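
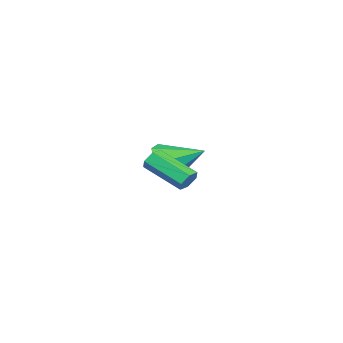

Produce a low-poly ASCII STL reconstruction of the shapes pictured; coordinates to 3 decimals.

solid 
facet normal 0.017 -0.900 -0.435
outer loop
vertex -0.912 -2.108 1.19
vertex -1.804 -2.386 1.731
vertex -1.724 -1.916 0.762
endloop
endfacet
facet normal 0.436 0.755 -0.489
outer loop
vertex -0.912 -2.108 1.19
vertex -1.724 -1.916 0.762
vertex -1.836 -0.694 2.549
endloop
endfacet
facet normal 0.016 -0.900 -0.435
outer loop
vertex -1.724 -1.916 0.762
vertex -1.804 -2.386 1.731
vertex -2.596 -2.078 1.064
endloop
endfacet
facet normal -0.332 0.769 -0.547
outer loop
vertex -1.724 -1.916 0.762
vertex -2.596 -2.078 1.064
vertex -1.836 -0.694 2.549
endloop
endfacet
facet normal 0.017 -0.900 -0.435
outer loop
vertex -2.596 -2.078 1.064
vertex -1.804 -2.386 1.731
vertex -2.872 -2.472 1.868
endloop
endfacet
facet normal -0.856 0.515 -0.042
outer loop
vertex -2.596 -2.078 1.064
vertex -2.872 -2.472 1.868
vertex -1.836 -0.694 2.549
endloop
endfacet
facet normal 0.017 -0.900 -0.435
outer loop
vertex -2.872 -2.472 1.868
vertex -1.804 -2.386 1.731
vertex -2.344 -2.801 2.569
endloop
endfacet
facet normal -0.741 0.185 0.645
outer loop
vertex -2.872 -2.472 1.868
vertex -2.344 -2.801 2.569
vertex -1.836 -0.694 2.549
endloop
endfacet
facet normal 0.016 -0.900 -0.435
outer loop
vertex -2.344 -2.801 2.569
vertex -1.804 -2.386 1.731
vertex -1.41 -2.818 2.639
endloop
endfacet
facet normal -0.074 0.027 0.997
outer loop
vertex -2.344 -2.801 2.569
vertex -1.41 -2.818 2.639
vertex -1.836 -0.694 2.549
endloop
endfacet
facet normal 0.017 -0.900 -0.436
outer loop
vertex -1.41 -2.818 2.639
vertex -1.804 -2.386 1.731
vertex -0.773 -2.509 2.025
endloop
endfacet
facet normal 0.643 0.161 0.748
outer loop
vertex -1.41 -2.818 2.639
vertex -0.773 -2.509 2.025
vertex -1.836 -0.694 2.549
endloop
endfacet
facet normal 0.017 -0.900 -0.435
outer loop
vertex -0.773 -2.509 2.025
vertex -1.804 -2.386 1.731
vertex -0.912 -2.108 1.19
endloop
endfacet
facet normal 0.870 0.484 0.088
outer loop
vertex -0.773 -2.509 2.025
vertex -0.912 -2.108 1.19
vertex -1.836 -0.694 2.549
endloop
endfacet
facet normal 0.277 0.847 -0.454
outer loop
vertex 3.541 0.076 3.136
vertex 3.231 -0.044 2.723
vertex 3.036 0.237 3.128
endloop
endfacet
facet normal 0.125 0.437 0.891
outer loop
vertex 3.541 0.076 3.136
vertex 3.036 0.237 3.128
vertex 3.018 -1.516 3.99
endloop
endfacet
facet normal 0.124 0.437 0.891
outer loop
vertex 3.018 -1.516 3.99
vertex 3.036 0.237 3.128
vertex 2.514 -1.355 3.981
endloop
endfacet
facet normal -0.278 -0.846 0.454
outer loop
vertex 3.018 -1.516 3.99
vertex 2.514 -1.355 3.981
vertex 2.709 -1.636 3.577
endloop
endfacet
facet normal 0.277 0.847 -0.454
outer loop
vertex 3.036 0.237 3.128
vertex 3.231 -0.044 2.723
vertex 2.726 0.117 2.715
endloop
endfacet
facet normal -0.762 0.482 0.432
outer loop
vertex 3.036 0.237 3.128
vertex 2.726 0.117 2.715
vertex 2.514 -1.355 3.981
endloop
endfacet
facet normal -0.762 0.482 0.432
outer loop
vertex 2.514 -1.355 3.981
vertex 2.726 0.117 2.715
vertex 2.204 -1.475 3.568
endloop
endfacet
facet normal -0.278 -0.846 0.454
outer loop
vertex 2.514 -1.355 3.981
vertex 2.204 -1.475 3.568
vertex 2.709 -1.636 3.577
endloop
endfacet
facet normal 0.277 0.847 -0.454
outer loop
vertex 2.726 0.117 2.715
vertex 3.231 -0.044 2.723
vertex 2.922 -0.164 2.31
endloop
endfacet
facet normal -0.887 0.044 -0.460
outer loop
vertex 2.726 0.117 2.715
vertex 2.922 -0.164 2.31
vertex 2.204 -1.475 3.568
endloop
endfacet
facet normal -0.887 0.045 -0.459
outer loop
vertex 2.204 -1.475 3.568
vertex 2.922 -0.164 2.31
vertex 2.399 -1.756 3.164
endloop
endfacet
facet normal -0.278 -0.846 0.454
outer loop
vertex 2.204 -1.475 3.568
vertex 2.399 -1.756 3.164
vertex 2.709 -1.636 3.577
endloop
endfacet
facet normal 0.278 0.846 -0.454
outer loop
vertex 2.922 -0.164 2.31
vertex 3.231 -0.044 2.723
vertex 3.426 -0.325 2.319
endloop
endfacet
facet normal -0.124 -0.437 -0.891
outer loop
vertex 2.922 -0.164 2.31
vertex 3.426 -0.325 2.319
vertex 2.399 -1.756 3.164
endloop
endfacet
facet normal -0.125 -0.436 -0.891
outer loop
vertex 2.399 -1.756 3.164
vertex 3.426 -0.325 2.319
vertex 2.904 -1.917 3.172
endloop
endfacet
facet normal -0.277 -0.847 0.454
outer loop
vertex 2.399 -1.756 3.164
vertex 2.904 -1.917 3.172
vertex 2.709 -1.636 3.577
endloop
endfacet
facet normal 0.278 0.846 -0.454
outer loop
vertex 3.426 -0.325 2.319
vertex 3.231 -0.044 2.723
vertex 3.736 -0.205 2.732
endloop
endfacet
facet normal 0.762 -0.482 -0.432
outer loop
vertex 3.426 -0.325 2.319
vertex 3.736 -0.205 2.732
vertex 2.904 -1.917 3.172
endloop
endfacet
facet normal 0.762 -0.482 -0.432
outer loop
vertex 2.904 -1.917 3.172
vertex 3.736 -0.205 2.732
vertex 3.214 -1.797 3.585
endloop
endfacet
facet normal -0.277 -0.847 0.454
outer loop
vertex 2.904 -1.917 3.172
vertex 3.214 -1.797 3.585
vertex 2.709 -1.636 3.577
endloop
endfacet
facet normal 0.278 0.846 -0.454
outer loop
vertex 3.736 -0.205 2.732
vertex 3.231 -0.044 2.723
vertex 3.541 0.076 3.136
endloop
endfacet
facet normal 0.887 -0.045 0.459
outer loop
vertex 3.736 -0.205 2.732
vertex 3.541 0.076 3.136
vertex 3.214 -1.797 3.585
endloop
endfacet
facet normal 0.887 -0.045 0.460
outer loop
vertex 3.214 -1.797 3.585
vertex 3.541 0.076 3.136
vertex 3.018 -1.516 3.99
endloop
endfacet
facet normal -0.277 -0.847 0.454
outer loop
vertex 3.214 -1.797 3.585
vertex 3.018 -1.516 3.99
vertex 2.709 -1.636 3.577
endloop
endfacet

endsolid


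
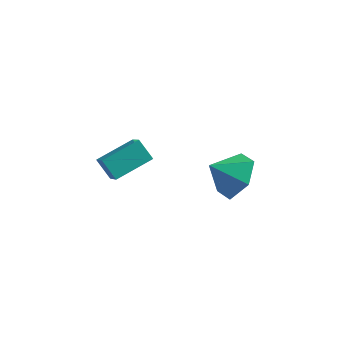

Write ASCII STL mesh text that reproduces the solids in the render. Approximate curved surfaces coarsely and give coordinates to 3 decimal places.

solid 
facet normal -0.661 0.358 0.659
outer loop
vertex -2.661 -3.083 4.1
vertex -1.716 -2.089 4.507
vertex -3.152 -2.222 3.14
endloop
endfacet
facet normal -0.661 -0.694 -0.284
outer loop
vertex -2.584 -2.531 2.573
vertex -2.661 -3.083 4.1
vertex -3.152 -2.222 3.14
endloop
endfacet
facet normal -0.661 0.358 0.659
outer loop
vertex -3.152 -2.222 3.14
vertex -1.716 -2.089 4.507
vertex -2.208 -1.229 3.547
endloop
endfacet
facet normal -0.356 0.624 -0.696
outer loop
vertex -2.208 -1.229 3.547
vertex -2.584 -2.531 2.573
vertex -3.152 -2.222 3.14
endloop
endfacet
facet normal 0.356 -0.623 0.696
outer loop
vertex -2.661 -3.083 4.1
vertex -1.148 -2.398 3.94
vertex -1.716 -2.089 4.507
endloop
endfacet
facet normal -0.660 -0.695 -0.285
outer loop
vertex -2.092 -3.391 3.533
vertex -2.661 -3.083 4.1
vertex -2.584 -2.531 2.573
endloop
endfacet
facet normal 0.356 -0.624 0.696
outer loop
vertex -2.092 -3.391 3.533
vertex -1.148 -2.398 3.94
vertex -2.661 -3.083 4.1
endloop
endfacet
facet normal 0.661 0.695 0.284
outer loop
vertex -1.716 -2.089 4.507
vertex -1.148 -2.398 3.94
vertex -2.208 -1.229 3.547
endloop
endfacet
facet normal -0.356 0.624 -0.696
outer loop
vertex -1.639 -1.537 2.98
vertex -2.584 -2.531 2.573
vertex -2.208 -1.229 3.547
endloop
endfacet
facet normal 0.660 0.695 0.285
outer loop
vertex -2.208 -1.229 3.547
vertex -1.148 -2.398 3.94
vertex -1.639 -1.537 2.98
endloop
endfacet
facet normal 0.661 -0.358 -0.660
outer loop
vertex -1.639 -1.537 2.98
vertex -2.092 -3.391 3.533
vertex -2.584 -2.531 2.573
endloop
endfacet
facet normal 0.661 -0.358 -0.659
outer loop
vertex -1.148 -2.398 3.94
vertex -2.092 -3.391 3.533
vertex -1.639 -1.537 2.98
endloop
endfacet
facet normal 0.719 0.301 -0.626
outer loop
vertex 1.305 1.565 0.547
vertex 0.715 1.322 -0.248
vertex 0.671 2.259 0.152
endloop
endfacet
facet normal -0.175 0.362 0.916
outer loop
vertex 1.305 1.565 0.547
vertex 0.671 2.259 0.152
vertex -0.155 0.958 0.508
endloop
endfacet
facet normal 0.720 0.301 -0.625
outer loop
vertex 0.671 2.259 0.152
vertex 0.715 1.322 -0.248
vertex 0.081 2.016 -0.644
endloop
endfacet
facet normal -0.735 0.568 0.371
outer loop
vertex 0.671 2.259 0.152
vertex 0.081 2.016 -0.644
vertex -0.155 0.958 0.508
endloop
endfacet
facet normal 0.720 0.301 -0.625
outer loop
vertex 0.081 2.016 -0.644
vertex 0.715 1.322 -0.248
vertex 0.126 1.079 -1.044
endloop
endfacet
facet normal -0.984 0.028 -0.176
outer loop
vertex 0.081 2.016 -0.644
vertex 0.126 1.079 -1.044
vertex -0.155 0.958 0.508
endloop
endfacet
facet normal 0.720 0.302 -0.625
outer loop
vertex 0.126 1.079 -1.044
vertex 0.715 1.322 -0.248
vertex 0.76 0.385 -0.649
endloop
endfacet
facet normal -0.674 -0.717 -0.178
outer loop
vertex 0.126 1.079 -1.044
vertex 0.76 0.385 -0.649
vertex -0.155 0.958 0.508
endloop
endfacet
facet normal 0.719 0.302 -0.625
outer loop
vertex 0.76 0.385 -0.649
vertex 0.715 1.322 -0.248
vertex 1.35 0.628 0.147
endloop
endfacet
facet normal -0.114 -0.923 0.367
outer loop
vertex 0.76 0.385 -0.649
vertex 1.35 0.628 0.147
vertex -0.155 0.958 0.508
endloop
endfacet
facet normal 0.719 0.302 -0.626
outer loop
vertex 1.35 0.628 0.147
vertex 0.715 1.322 -0.248
vertex 1.305 1.565 0.547
endloop
endfacet
facet normal 0.135 -0.384 0.914
outer loop
vertex 1.35 0.628 0.147
vertex 1.305 1.565 0.547
vertex -0.155 0.958 0.508
endloop
endfacet

endsolid


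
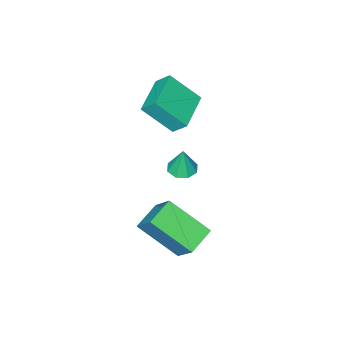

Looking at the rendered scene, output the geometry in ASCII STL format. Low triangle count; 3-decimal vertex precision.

solid 
facet normal -0.860 -0.484 0.163
outer loop
vertex 0.069 -3.149 1.062
vertex -0.149 -2.552 1.685
vertex -0.724 -2.154 -0.168
endloop
endfacet
facet normal 0.245 -0.670 -0.700
outer loop
vertex 0.849 -1.268 -0.465
vertex 0.069 -3.149 1.062
vertex -0.724 -2.154 -0.168
endloop
endfacet
facet normal -0.860 -0.484 0.163
outer loop
vertex -0.724 -2.154 -0.168
vertex -0.149 -2.552 1.685
vertex -0.942 -1.557 0.455
endloop
endfacet
facet normal -0.448 0.562 -0.695
outer loop
vertex -0.942 -1.557 0.455
vertex 0.849 -1.268 -0.465
vertex -0.724 -2.154 -0.168
endloop
endfacet
facet normal 0.448 -0.562 0.695
outer loop
vertex 0.069 -3.149 1.062
vertex 1.424 -1.666 1.388
vertex -0.149 -2.552 1.685
endloop
endfacet
facet normal 0.245 -0.670 -0.700
outer loop
vertex 1.642 -2.263 0.765
vertex 0.069 -3.149 1.062
vertex 0.849 -1.268 -0.465
endloop
endfacet
facet normal 0.448 -0.562 0.695
outer loop
vertex 1.642 -2.263 0.765
vertex 1.424 -1.666 1.388
vertex 0.069 -3.149 1.062
endloop
endfacet
facet normal -0.245 0.670 0.700
outer loop
vertex -0.149 -2.552 1.685
vertex 1.424 -1.666 1.388
vertex -0.942 -1.557 0.455
endloop
endfacet
facet normal -0.448 0.562 -0.695
outer loop
vertex 0.631 -0.671 0.158
vertex 0.849 -1.268 -0.465
vertex -0.942 -1.557 0.455
endloop
endfacet
facet normal -0.245 0.670 0.700
outer loop
vertex -0.942 -1.557 0.455
vertex 1.424 -1.666 1.388
vertex 0.631 -0.671 0.158
endloop
endfacet
facet normal 0.860 0.484 -0.163
outer loop
vertex 0.631 -0.671 0.158
vertex 1.642 -2.263 0.765
vertex 0.849 -1.268 -0.465
endloop
endfacet
facet normal 0.860 0.484 -0.163
outer loop
vertex 1.424 -1.666 1.388
vertex 1.642 -2.263 0.765
vertex 0.631 -0.671 0.158
endloop
endfacet
facet normal -0.928 -0.178 0.327
outer loop
vertex 3.611 1.612 -1.087
vertex 2.885 3.158 -2.308
vertex 3.394 0.58 -2.263
endloop
endfacet
facet normal 0.346 -0.736 0.582
outer loop
vertex 4.555 0.802 -2.672
vertex 3.611 1.612 -1.087
vertex 3.394 0.58 -2.263
endloop
endfacet
facet normal -0.928 -0.178 0.327
outer loop
vertex 3.394 0.58 -2.263
vertex 2.885 3.158 -2.308
vertex 2.668 2.126 -3.485
endloop
endfacet
facet normal -0.137 -0.653 -0.745
outer loop
vertex 2.668 2.126 -3.485
vertex 4.555 0.802 -2.672
vertex 3.394 0.58 -2.263
endloop
endfacet
facet normal 0.138 0.653 0.745
outer loop
vertex 3.611 1.612 -1.087
vertex 4.046 3.38 -2.717
vertex 2.885 3.158 -2.308
endloop
endfacet
facet normal 0.345 -0.736 0.582
outer loop
vertex 4.772 1.834 -1.495
vertex 3.611 1.612 -1.087
vertex 4.555 0.802 -2.672
endloop
endfacet
facet normal 0.137 0.653 0.745
outer loop
vertex 4.772 1.834 -1.495
vertex 4.046 3.38 -2.717
vertex 3.611 1.612 -1.087
endloop
endfacet
facet normal -0.346 0.736 -0.582
outer loop
vertex 2.885 3.158 -2.308
vertex 4.046 3.38 -2.717
vertex 2.668 2.126 -3.485
endloop
endfacet
facet normal -0.137 -0.653 -0.745
outer loop
vertex 3.829 2.348 -3.893
vertex 4.555 0.802 -2.672
vertex 2.668 2.126 -3.485
endloop
endfacet
facet normal -0.345 0.736 -0.582
outer loop
vertex 2.668 2.126 -3.485
vertex 4.046 3.38 -2.717
vertex 3.829 2.348 -3.893
endloop
endfacet
facet normal 0.928 0.178 -0.327
outer loop
vertex 3.829 2.348 -3.893
vertex 4.772 1.834 -1.495
vertex 4.555 0.802 -2.672
endloop
endfacet
facet normal 0.928 0.177 -0.327
outer loop
vertex 4.046 3.38 -2.717
vertex 4.772 1.834 -1.495
vertex 3.829 2.348 -3.893
endloop
endfacet
facet normal -0.075 -0.115 -0.991
outer loop
vertex 1.878 -0.437 -1.796
vertex 1.294 -0.201 -1.779
vertex 1.871 0.042 -1.851
endloop
endfacet
facet normal 0.933 0.054 0.355
outer loop
vertex 1.878 -0.437 -1.796
vertex 1.871 0.042 -1.851
vertex 1.386 -0.059 -0.561
endloop
endfacet
facet normal -0.075 -0.115 -0.991
outer loop
vertex 1.871 0.042 -1.851
vertex 1.294 -0.201 -1.779
vertex 1.526 0.379 -1.864
endloop
endfacet
facet normal 0.660 0.688 0.302
outer loop
vertex 1.871 0.042 -1.851
vertex 1.526 0.379 -1.864
vertex 1.386 -0.059 -0.561
endloop
endfacet
facet normal -0.073 -0.116 -0.991
outer loop
vertex 1.526 0.379 -1.864
vertex 1.294 -0.201 -1.779
vertex 1.045 0.376 -1.828
endloop
endfacet
facet normal 0.018 0.947 0.320
outer loop
vertex 1.526 0.379 -1.864
vertex 1.045 0.376 -1.828
vertex 1.386 -0.059 -0.561
endloop
endfacet
facet normal -0.074 -0.116 -0.990
outer loop
vertex 1.045 0.376 -1.828
vertex 1.294 -0.201 -1.779
vertex 0.71 0.035 -1.763
endloop
endfacet
facet normal -0.615 0.680 0.399
outer loop
vertex 1.045 0.376 -1.828
vertex 0.71 0.035 -1.763
vertex 1.386 -0.059 -0.561
endloop
endfacet
facet normal -0.074 -0.115 -0.991
outer loop
vertex 0.71 0.035 -1.763
vertex 1.294 -0.201 -1.779
vertex 0.717 -0.444 -1.708
endloop
endfacet
facet normal -0.869 0.044 0.492
outer loop
vertex 0.71 0.035 -1.763
vertex 0.717 -0.444 -1.708
vertex 1.386 -0.059 -0.561
endloop
endfacet
facet normal -0.073 -0.116 -0.991
outer loop
vertex 0.717 -0.444 -1.708
vertex 1.294 -0.201 -1.779
vertex 1.062 -0.78 -1.694
endloop
endfacet
facet normal -0.596 -0.589 0.545
outer loop
vertex 0.717 -0.444 -1.708
vertex 1.062 -0.78 -1.694
vertex 1.386 -0.059 -0.561
endloop
endfacet
facet normal -0.076 -0.115 -0.990
outer loop
vertex 1.062 -0.78 -1.694
vertex 1.294 -0.201 -1.779
vertex 1.543 -0.778 -1.731
endloop
endfacet
facet normal 0.044 -0.849 0.527
outer loop
vertex 1.062 -0.78 -1.694
vertex 1.543 -0.778 -1.731
vertex 1.386 -0.059 -0.561
endloop
endfacet
facet normal -0.075 -0.115 -0.991
outer loop
vertex 1.543 -0.778 -1.731
vertex 1.294 -0.201 -1.779
vertex 1.878 -0.437 -1.796
endloop
endfacet
facet normal 0.679 -0.581 0.448
outer loop
vertex 1.543 -0.778 -1.731
vertex 1.878 -0.437 -1.796
vertex 1.386 -0.059 -0.561
endloop
endfacet

endsolid


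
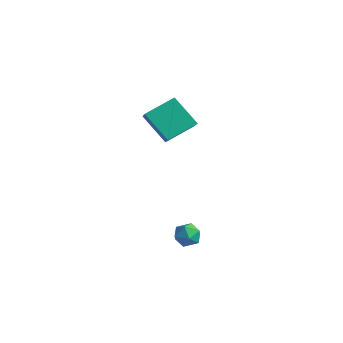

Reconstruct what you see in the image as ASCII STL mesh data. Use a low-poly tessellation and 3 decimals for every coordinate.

solid 
facet normal 0.185 0.344 0.921
outer loop
vertex 1.833 -3.161 -2.98
vertex 1.995 -3.752 -2.792
vertex 2.441 -3.357 -3.029
endloop
endfacet
facet normal 0.308 0.848 0.431
outer loop
vertex 1.833 -3.161 -2.98
vertex 2.441 -3.357 -3.029
vertex 2.175 -3.019 -3.504
endloop
endfacet
facet normal -0.294 0.953 0.066
outer loop
vertex 1.833 -3.161 -2.98
vertex 2.175 -3.019 -3.504
vertex 1.563 -3.204 -3.561
endloop
endfacet
facet normal -0.791 0.515 0.330
outer loop
vertex 1.833 -3.161 -2.98
vertex 1.563 -3.204 -3.561
vertex 1.452 -3.657 -3.12
endloop
endfacet
facet normal -0.494 0.138 0.858
outer loop
vertex 1.833 -3.161 -2.98
vertex 1.452 -3.657 -3.12
vertex 1.995 -3.752 -2.792
endloop
endfacet
facet normal 0.801 0.599 -0.022
outer loop
vertex 2.175 -3.019 -3.504
vertex 2.441 -3.357 -3.029
vertex 2.548 -3.523 -3.64
endloop
endfacet
facet normal 0.600 -0.215 0.770
outer loop
vertex 2.441 -3.357 -3.029
vertex 1.995 -3.752 -2.792
vertex 2.437 -3.976 -3.199
endloop
endfacet
facet normal -0.500 -0.550 0.668
outer loop
vertex 1.995 -3.752 -2.792
vertex 1.452 -3.657 -3.12
vertex 1.825 -4.161 -3.256
endloop
endfacet
facet normal -0.981 0.058 -0.187
outer loop
vertex 1.452 -3.657 -3.12
vertex 1.563 -3.204 -3.561
vertex 1.559 -3.823 -3.731
endloop
endfacet
facet normal -0.175 0.770 -0.614
outer loop
vertex 1.563 -3.204 -3.561
vertex 2.175 -3.019 -3.504
vertex 2.005 -3.428 -3.968
endloop
endfacet
facet normal 0.791 -0.515 -0.330
outer loop
vertex 2.167 -4.019 -3.78
vertex 2.548 -3.523 -3.64
vertex 2.437 -3.976 -3.199
endloop
endfacet
facet normal 0.294 -0.953 -0.066
outer loop
vertex 2.167 -4.019 -3.78
vertex 2.437 -3.976 -3.199
vertex 1.825 -4.161 -3.256
endloop
endfacet
facet normal -0.308 -0.848 -0.431
outer loop
vertex 2.167 -4.019 -3.78
vertex 1.825 -4.161 -3.256
vertex 1.559 -3.823 -3.731
endloop
endfacet
facet normal -0.185 -0.344 -0.921
outer loop
vertex 2.167 -4.019 -3.78
vertex 1.559 -3.823 -3.731
vertex 2.005 -3.428 -3.968
endloop
endfacet
facet normal 0.494 -0.138 -0.858
outer loop
vertex 2.167 -4.019 -3.78
vertex 2.005 -3.428 -3.968
vertex 2.548 -3.523 -3.64
endloop
endfacet
facet normal 0.981 -0.058 0.187
outer loop
vertex 2.437 -3.976 -3.199
vertex 2.548 -3.523 -3.64
vertex 2.441 -3.357 -3.029
endloop
endfacet
facet normal 0.175 -0.770 0.614
outer loop
vertex 1.825 -4.161 -3.256
vertex 2.437 -3.976 -3.199
vertex 1.995 -3.752 -2.792
endloop
endfacet
facet normal -0.801 -0.599 0.022
outer loop
vertex 1.559 -3.823 -3.731
vertex 1.825 -4.161 -3.256
vertex 1.452 -3.657 -3.12
endloop
endfacet
facet normal -0.600 0.215 -0.770
outer loop
vertex 2.005 -3.428 -3.968
vertex 1.559 -3.823 -3.731
vertex 1.563 -3.204 -3.561
endloop
endfacet
facet normal 0.500 0.550 -0.668
outer loop
vertex 2.548 -3.523 -3.64
vertex 2.005 -3.428 -3.968
vertex 2.175 -3.019 -3.504
endloop
endfacet
facet normal -0.734 -0.046 0.677
outer loop
vertex -3.476 1.717 0.201
vertex -4.018 2.15 -0.357
vertex -3.953 0.33 -0.411
endloop
endfacet
facet normal 0.609 -0.486 0.627
outer loop
vertex -2.682 0.41 -1.583
vertex -3.476 1.717 0.201
vertex -3.953 0.33 -0.411
endloop
endfacet
facet normal -0.734 -0.046 0.677
outer loop
vertex -3.953 0.33 -0.411
vertex -4.018 2.15 -0.357
vertex -4.495 0.762 -0.969
endloop
endfacet
facet normal -0.300 -0.873 -0.385
outer loop
vertex -4.495 0.762 -0.969
vertex -2.682 0.41 -1.583
vertex -3.953 0.33 -0.411
endloop
endfacet
facet normal 0.300 0.873 0.385
outer loop
vertex -3.476 1.717 0.201
vertex -2.747 2.23 -1.529
vertex -4.018 2.15 -0.357
endloop
endfacet
facet normal 0.609 -0.486 0.627
outer loop
vertex -2.205 1.798 -0.971
vertex -3.476 1.717 0.201
vertex -2.682 0.41 -1.583
endloop
endfacet
facet normal 0.299 0.873 0.385
outer loop
vertex -2.205 1.798 -0.971
vertex -2.747 2.23 -1.529
vertex -3.476 1.717 0.201
endloop
endfacet
facet normal -0.609 0.486 -0.627
outer loop
vertex -4.018 2.15 -0.357
vertex -2.747 2.23 -1.529
vertex -4.495 0.762 -0.969
endloop
endfacet
facet normal -0.300 -0.873 -0.386
outer loop
vertex -3.224 0.843 -2.141
vertex -2.682 0.41 -1.583
vertex -4.495 0.762 -0.969
endloop
endfacet
facet normal -0.609 0.486 -0.627
outer loop
vertex -4.495 0.762 -0.969
vertex -2.747 2.23 -1.529
vertex -3.224 0.843 -2.141
endloop
endfacet
facet normal 0.734 0.046 -0.677
outer loop
vertex -3.224 0.843 -2.141
vertex -2.205 1.798 -0.971
vertex -2.682 0.41 -1.583
endloop
endfacet
facet normal 0.734 0.046 -0.677
outer loop
vertex -2.747 2.23 -1.529
vertex -2.205 1.798 -0.971
vertex -3.224 0.843 -2.141
endloop
endfacet

endsolid


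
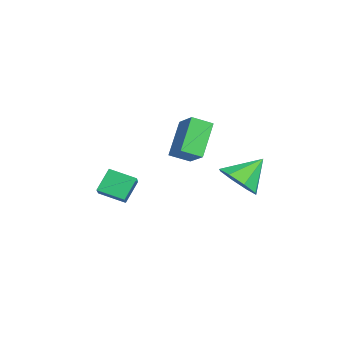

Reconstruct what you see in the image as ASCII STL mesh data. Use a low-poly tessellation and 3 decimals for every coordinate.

solid 
facet normal -0.604 0.291 0.742
outer loop
vertex -4.359 1.178 4.493
vertex -3.25 1.632 5.218
vertex -4.459 2.178 4.02
endloop
endfacet
facet normal -0.792 -0.324 -0.518
outer loop
vertex -3.19 1.568 2.462
vertex -4.359 1.178 4.493
vertex -4.459 2.178 4.02
endloop
endfacet
facet normal -0.604 0.291 0.742
outer loop
vertex -4.459 2.178 4.02
vertex -3.25 1.632 5.218
vertex -3.35 2.631 4.745
endloop
endfacet
facet normal -0.090 0.900 -0.426
outer loop
vertex -3.35 2.631 4.745
vertex -3.19 1.568 2.462
vertex -4.459 2.178 4.02
endloop
endfacet
facet normal 0.090 -0.900 0.426
outer loop
vertex -4.359 1.178 4.493
vertex -1.981 1.022 3.66
vertex -3.25 1.632 5.218
endloop
endfacet
facet normal -0.792 -0.324 -0.518
outer loop
vertex -3.09 0.569 2.935
vertex -4.359 1.178 4.493
vertex -3.19 1.568 2.462
endloop
endfacet
facet normal 0.090 -0.901 0.425
outer loop
vertex -3.09 0.569 2.935
vertex -1.981 1.022 3.66
vertex -4.359 1.178 4.493
endloop
endfacet
facet normal 0.792 0.324 0.518
outer loop
vertex -3.25 1.632 5.218
vertex -1.981 1.022 3.66
vertex -3.35 2.631 4.745
endloop
endfacet
facet normal -0.090 0.900 -0.426
outer loop
vertex -2.081 2.022 3.187
vertex -3.19 1.568 2.462
vertex -3.35 2.631 4.745
endloop
endfacet
facet normal 0.792 0.324 0.518
outer loop
vertex -3.35 2.631 4.745
vertex -1.981 1.022 3.66
vertex -2.081 2.022 3.187
endloop
endfacet
facet normal 0.604 -0.291 -0.742
outer loop
vertex -2.081 2.022 3.187
vertex -3.09 0.569 2.935
vertex -3.19 1.568 2.462
endloop
endfacet
facet normal 0.604 -0.291 -0.742
outer loop
vertex -1.981 1.022 3.66
vertex -3.09 0.569 2.935
vertex -2.081 2.022 3.187
endloop
endfacet
facet normal 0.288 -0.682 -0.672
outer loop
vertex 2.517 2.652 4.079
vertex 1.862 3.107 3.336
vertex 2.9 3.248 3.638
endloop
endfacet
facet normal 0.572 0.217 0.791
outer loop
vertex 2.517 2.652 4.079
vertex 2.9 3.248 3.638
vertex 1.378 4.253 4.464
endloop
endfacet
facet normal 0.288 -0.683 -0.672
outer loop
vertex 2.9 3.248 3.638
vertex 1.862 3.107 3.336
vertex 2.675 3.761 3.02
endloop
endfacet
facet normal 0.640 0.690 0.340
outer loop
vertex 2.9 3.248 3.638
vertex 2.675 3.761 3.02
vertex 1.378 4.253 4.464
endloop
endfacet
facet normal 0.288 -0.683 -0.671
outer loop
vertex 2.675 3.761 3.02
vertex 1.862 3.107 3.336
vertex 1.974 3.891 2.587
endloop
endfacet
facet normal 0.245 0.963 -0.108
outer loop
vertex 2.675 3.761 3.02
vertex 1.974 3.891 2.587
vertex 1.378 4.253 4.464
endloop
endfacet
facet normal 0.288 -0.683 -0.672
outer loop
vertex 1.974 3.891 2.587
vertex 1.862 3.107 3.336
vertex 1.207 3.562 2.593
endloop
endfacet
facet normal -0.379 0.879 -0.290
outer loop
vertex 1.974 3.891 2.587
vertex 1.207 3.562 2.593
vertex 1.378 4.253 4.464
endloop
endfacet
facet normal 0.289 -0.682 -0.672
outer loop
vertex 1.207 3.562 2.593
vertex 1.862 3.107 3.336
vertex 0.824 2.966 3.033
endloop
endfacet
facet normal -0.869 0.485 -0.100
outer loop
vertex 1.207 3.562 2.593
vertex 0.824 2.966 3.033
vertex 1.378 4.253 4.464
endloop
endfacet
facet normal 0.289 -0.682 -0.672
outer loop
vertex 0.824 2.966 3.033
vertex 1.862 3.107 3.336
vertex 1.05 2.453 3.651
endloop
endfacet
facet normal -0.936 0.012 0.352
outer loop
vertex 0.824 2.966 3.033
vertex 1.05 2.453 3.651
vertex 1.378 4.253 4.464
endloop
endfacet
facet normal 0.289 -0.682 -0.672
outer loop
vertex 1.05 2.453 3.651
vertex 1.862 3.107 3.336
vertex 1.751 2.323 4.084
endloop
endfacet
facet normal -0.542 -0.262 0.799
outer loop
vertex 1.05 2.453 3.651
vertex 1.751 2.323 4.084
vertex 1.378 4.253 4.464
endloop
endfacet
facet normal 0.289 -0.682 -0.672
outer loop
vertex 1.751 2.323 4.084
vertex 1.862 3.107 3.336
vertex 2.517 2.652 4.079
endloop
endfacet
facet normal 0.082 -0.177 0.981
outer loop
vertex 1.751 2.323 4.084
vertex 2.517 2.652 4.079
vertex 1.378 4.253 4.464
endloop
endfacet
facet normal -0.437 0.445 0.781
outer loop
vertex -1.548 -2.133 2.616
vertex -0.318 -2.255 3.374
vertex -1.151 -0.947 2.162
endloop
endfacet
facet normal -0.848 0.084 -0.523
outer loop
vertex -0.582 -1.525 1.146
vertex -1.548 -2.133 2.616
vertex -1.151 -0.947 2.162
endloop
endfacet
facet normal -0.437 0.445 0.781
outer loop
vertex -1.151 -0.947 2.162
vertex -0.318 -2.255 3.374
vertex 0.079 -1.069 2.92
endloop
endfacet
facet normal 0.298 0.892 -0.340
outer loop
vertex 0.079 -1.069 2.92
vertex -0.582 -1.525 1.146
vertex -1.151 -0.947 2.162
endloop
endfacet
facet normal -0.298 -0.892 0.340
outer loop
vertex -1.548 -2.133 2.616
vertex 0.251 -2.833 2.358
vertex -0.318 -2.255 3.374
endloop
endfacet
facet normal -0.848 0.084 -0.523
outer loop
vertex -0.979 -2.711 1.6
vertex -1.548 -2.133 2.616
vertex -0.582 -1.525 1.146
endloop
endfacet
facet normal -0.298 -0.892 0.340
outer loop
vertex -0.979 -2.711 1.6
vertex 0.251 -2.833 2.358
vertex -1.548 -2.133 2.616
endloop
endfacet
facet normal 0.848 -0.084 0.523
outer loop
vertex -0.318 -2.255 3.374
vertex 0.251 -2.833 2.358
vertex 0.079 -1.069 2.92
endloop
endfacet
facet normal 0.298 0.892 -0.340
outer loop
vertex 0.648 -1.647 1.904
vertex -0.582 -1.525 1.146
vertex 0.079 -1.069 2.92
endloop
endfacet
facet normal 0.848 -0.084 0.523
outer loop
vertex 0.079 -1.069 2.92
vertex 0.251 -2.833 2.358
vertex 0.648 -1.647 1.904
endloop
endfacet
facet normal 0.437 -0.445 -0.781
outer loop
vertex 0.648 -1.647 1.904
vertex -0.979 -2.711 1.6
vertex -0.582 -1.525 1.146
endloop
endfacet
facet normal 0.437 -0.445 -0.781
outer loop
vertex 0.251 -2.833 2.358
vertex -0.979 -2.711 1.6
vertex 0.648 -1.647 1.904
endloop
endfacet

endsolid


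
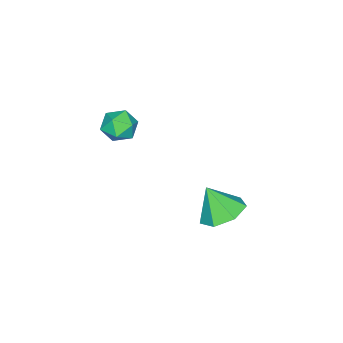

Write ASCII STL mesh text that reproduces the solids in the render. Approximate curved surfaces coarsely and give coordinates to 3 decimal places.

solid 
facet normal -0.079 0.470 -0.879
outer loop
vertex 2.067 -0.203 -3.504
vertex 1.259 0.395 -3.111
vertex 2.319 0.602 -3.096
endloop
endfacet
facet normal 0.855 -0.421 0.303
outer loop
vertex 2.067 -0.203 -3.504
vertex 2.319 0.602 -3.096
vertex 1.381 -0.335 -1.749
endloop
endfacet
facet normal -0.080 0.471 -0.878
outer loop
vertex 2.319 0.602 -3.096
vertex 1.259 0.395 -3.111
vertex 1.772 1.251 -2.698
endloop
endfacet
facet normal 0.727 0.212 0.653
outer loop
vertex 2.319 0.602 -3.096
vertex 1.772 1.251 -2.698
vertex 1.381 -0.335 -1.749
endloop
endfacet
facet normal -0.078 0.471 -0.879
outer loop
vertex 1.772 1.251 -2.698
vertex 1.259 0.395 -3.111
vertex 0.839 1.256 -2.612
endloop
endfacet
facet normal 0.082 0.497 0.864
outer loop
vertex 1.772 1.251 -2.698
vertex 0.839 1.256 -2.612
vertex 1.381 -0.335 -1.749
endloop
endfacet
facet normal -0.079 0.471 -0.879
outer loop
vertex 0.839 1.256 -2.612
vertex 1.259 0.395 -3.111
vertex 0.222 0.612 -2.901
endloop
endfacet
facet normal -0.592 0.219 0.776
outer loop
vertex 0.839 1.256 -2.612
vertex 0.222 0.612 -2.901
vertex 1.381 -0.335 -1.749
endloop
endfacet
facet normal -0.079 0.471 -0.879
outer loop
vertex 0.222 0.612 -2.901
vertex 1.259 0.395 -3.111
vertex 0.386 -0.195 -3.348
endloop
endfacet
facet normal -0.789 -0.412 0.455
outer loop
vertex 0.222 0.612 -2.901
vertex 0.386 -0.195 -3.348
vertex 1.381 -0.335 -1.749
endloop
endfacet
facet normal -0.080 0.471 -0.879
outer loop
vertex 0.386 -0.195 -3.348
vertex 1.259 0.395 -3.111
vertex 1.207 -0.558 -3.617
endloop
endfacet
facet normal -0.360 -0.922 0.144
outer loop
vertex 0.386 -0.195 -3.348
vertex 1.207 -0.558 -3.617
vertex 1.381 -0.335 -1.749
endloop
endfacet
facet normal -0.079 0.471 -0.879
outer loop
vertex 1.207 -0.558 -3.617
vertex 1.259 0.395 -3.111
vertex 2.067 -0.203 -3.504
endloop
endfacet
facet normal 0.372 -0.925 0.076
outer loop
vertex 1.207 -0.558 -3.617
vertex 2.067 -0.203 -3.504
vertex 1.381 -0.335 -1.749
endloop
endfacet
facet normal 0.050 0.369 0.928
outer loop
vertex 3.425 -2.486 2.794
vertex 2.947 -3.108 3.067
vertex 3.773 -3.193 3.056
endloop
endfacet
facet normal 0.642 0.524 0.560
outer loop
vertex 3.425 -2.486 2.794
vertex 3.773 -3.193 3.056
vertex 4.061 -2.816 2.374
endloop
endfacet
facet normal 0.450 0.893 -0.019
outer loop
vertex 3.425 -2.486 2.794
vertex 4.061 -2.816 2.374
vertex 3.413 -2.498 1.964
endloop
endfacet
facet normal -0.259 0.966 -0.010
outer loop
vertex 3.425 -2.486 2.794
vertex 3.413 -2.498 1.964
vertex 2.724 -2.678 2.392
endloop
endfacet
facet normal -0.506 0.642 0.576
outer loop
vertex 3.425 -2.486 2.794
vertex 2.724 -2.678 2.392
vertex 2.947 -3.108 3.067
endloop
endfacet
facet normal 0.934 -0.090 0.345
outer loop
vertex 4.061 -2.816 2.374
vertex 3.773 -3.193 3.056
vertex 3.976 -3.642 2.388
endloop
endfacet
facet normal -0.023 -0.341 0.940
outer loop
vertex 3.773 -3.193 3.056
vertex 2.947 -3.108 3.067
vertex 3.287 -3.822 2.816
endloop
endfacet
facet normal -0.924 0.101 0.370
outer loop
vertex 2.947 -3.108 3.067
vertex 2.724 -2.678 2.392
vertex 2.639 -3.504 2.406
endloop
endfacet
facet normal -0.523 0.625 -0.579
outer loop
vertex 2.724 -2.678 2.392
vertex 3.413 -2.498 1.964
vertex 2.927 -3.127 1.724
endloop
endfacet
facet normal 0.625 0.506 -0.594
outer loop
vertex 3.413 -2.498 1.964
vertex 4.061 -2.816 2.374
vertex 3.753 -3.212 1.713
endloop
endfacet
facet normal 0.259 -0.966 0.010
outer loop
vertex 3.275 -3.834 1.986
vertex 3.976 -3.642 2.388
vertex 3.287 -3.822 2.816
endloop
endfacet
facet normal -0.450 -0.893 0.019
outer loop
vertex 3.275 -3.834 1.986
vertex 3.287 -3.822 2.816
vertex 2.639 -3.504 2.406
endloop
endfacet
facet normal -0.642 -0.524 -0.560
outer loop
vertex 3.275 -3.834 1.986
vertex 2.639 -3.504 2.406
vertex 2.927 -3.127 1.724
endloop
endfacet
facet normal -0.050 -0.369 -0.928
outer loop
vertex 3.275 -3.834 1.986
vertex 2.927 -3.127 1.724
vertex 3.753 -3.212 1.713
endloop
endfacet
facet normal 0.506 -0.642 -0.576
outer loop
vertex 3.275 -3.834 1.986
vertex 3.753 -3.212 1.713
vertex 3.976 -3.642 2.388
endloop
endfacet
facet normal 0.523 -0.625 0.579
outer loop
vertex 3.287 -3.822 2.816
vertex 3.976 -3.642 2.388
vertex 3.773 -3.193 3.056
endloop
endfacet
facet normal -0.625 -0.506 0.594
outer loop
vertex 2.639 -3.504 2.406
vertex 3.287 -3.822 2.816
vertex 2.947 -3.108 3.067
endloop
endfacet
facet normal -0.934 0.090 -0.345
outer loop
vertex 2.927 -3.127 1.724
vertex 2.639 -3.504 2.406
vertex 2.724 -2.678 2.392
endloop
endfacet
facet normal 0.023 0.341 -0.940
outer loop
vertex 3.753 -3.212 1.713
vertex 2.927 -3.127 1.724
vertex 3.413 -2.498 1.964
endloop
endfacet
facet normal 0.924 -0.101 -0.370
outer loop
vertex 3.976 -3.642 2.388
vertex 3.753 -3.212 1.713
vertex 4.061 -2.816 2.374
endloop
endfacet

endsolid


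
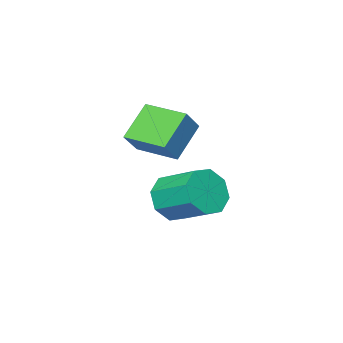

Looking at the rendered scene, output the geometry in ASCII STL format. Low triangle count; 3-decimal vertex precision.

solid 
facet normal -0.671 -0.192 -0.716
outer loop
vertex -0.432 -3.826 -0.358
vertex -0.785 -2.268 -0.445
vertex 0.7 -3.631 -1.471
endloop
endfacet
facet normal 0.221 -0.974 0.054
outer loop
vertex 1.465 -3.412 -0.655
vertex -0.432 -3.826 -0.358
vertex 0.7 -3.631 -1.471
endloop
endfacet
facet normal -0.671 -0.192 -0.716
outer loop
vertex 0.7 -3.631 -1.471
vertex -0.785 -2.268 -0.445
vertex 0.347 -2.073 -1.558
endloop
endfacet
facet normal 0.708 0.121 -0.696
outer loop
vertex 0.347 -2.073 -1.558
vertex 1.465 -3.412 -0.655
vertex 0.7 -3.631 -1.471
endloop
endfacet
facet normal -0.708 -0.121 0.696
outer loop
vertex -0.432 -3.826 -0.358
vertex -0.02 -2.049 0.371
vertex -0.785 -2.268 -0.445
endloop
endfacet
facet normal 0.221 -0.974 0.054
outer loop
vertex 0.333 -3.607 0.458
vertex -0.432 -3.826 -0.358
vertex 1.465 -3.412 -0.655
endloop
endfacet
facet normal -0.708 -0.121 0.696
outer loop
vertex 0.333 -3.607 0.458
vertex -0.02 -2.049 0.371
vertex -0.432 -3.826 -0.358
endloop
endfacet
facet normal -0.221 0.974 -0.054
outer loop
vertex -0.785 -2.268 -0.445
vertex -0.02 -2.049 0.371
vertex 0.347 -2.073 -1.558
endloop
endfacet
facet normal 0.708 0.121 -0.696
outer loop
vertex 1.112 -1.854 -0.742
vertex 1.465 -3.412 -0.655
vertex 0.347 -2.073 -1.558
endloop
endfacet
facet normal -0.221 0.974 -0.054
outer loop
vertex 0.347 -2.073 -1.558
vertex -0.02 -2.049 0.371
vertex 1.112 -1.854 -0.742
endloop
endfacet
facet normal 0.671 0.192 0.716
outer loop
vertex 1.112 -1.854 -0.742
vertex 0.333 -3.607 0.458
vertex 1.465 -3.412 -0.655
endloop
endfacet
facet normal 0.671 0.192 0.716
outer loop
vertex -0.02 -2.049 0.371
vertex 0.333 -3.607 0.458
vertex 1.112 -1.854 -0.742
endloop
endfacet
facet normal 0.105 -0.887 -0.450
outer loop
vertex 0.098 -3.654 -3.622
vertex -0.74 -3.498 -4.125
vertex 0.218 -3.304 -4.283
endloop
endfacet
facet normal 0.982 0.021 0.189
outer loop
vertex 0.098 -3.654 -3.622
vertex 0.218 -3.304 -4.283
vertex -0.082 -2.138 -2.852
endloop
endfacet
facet normal 0.982 0.021 0.189
outer loop
vertex -0.082 -2.138 -2.852
vertex 0.218 -3.304 -4.283
vertex 0.038 -1.788 -3.514
endloop
endfacet
facet normal -0.105 0.887 0.450
outer loop
vertex -0.082 -2.138 -2.852
vertex 0.038 -1.788 -3.514
vertex -0.92 -1.982 -3.355
endloop
endfacet
facet normal 0.105 -0.887 -0.450
outer loop
vertex 0.218 -3.304 -4.283
vertex -0.74 -3.498 -4.125
vertex -0.224 -3.068 -4.852
endloop
endfacet
facet normal 0.806 0.341 -0.484
outer loop
vertex 0.218 -3.304 -4.283
vertex -0.224 -3.068 -4.852
vertex 0.038 -1.788 -3.514
endloop
endfacet
facet normal 0.806 0.341 -0.484
outer loop
vertex 0.038 -1.788 -3.514
vertex -0.224 -3.068 -4.852
vertex -0.403 -1.552 -4.082
endloop
endfacet
facet normal -0.105 0.887 0.450
outer loop
vertex 0.038 -1.788 -3.514
vertex -0.403 -1.552 -4.082
vertex -0.92 -1.982 -3.355
endloop
endfacet
facet normal 0.106 -0.887 -0.450
outer loop
vertex -0.224 -3.068 -4.852
vertex -0.74 -3.498 -4.125
vertex -0.968 -3.084 -4.995
endloop
endfacet
facet normal 0.158 0.462 -0.873
outer loop
vertex -0.224 -3.068 -4.852
vertex -0.968 -3.084 -4.995
vertex -0.403 -1.552 -4.082
endloop
endfacet
facet normal 0.158 0.462 -0.873
outer loop
vertex -0.403 -1.552 -4.082
vertex -0.968 -3.084 -4.995
vertex -1.147 -1.567 -4.225
endloop
endfacet
facet normal -0.104 0.887 0.450
outer loop
vertex -0.403 -1.552 -4.082
vertex -1.147 -1.567 -4.225
vertex -0.92 -1.982 -3.355
endloop
endfacet
facet normal 0.105 -0.887 -0.450
outer loop
vertex -0.968 -3.084 -4.995
vertex -0.74 -3.498 -4.125
vertex -1.578 -3.342 -4.628
endloop
endfacet
facet normal -0.583 0.312 -0.750
outer loop
vertex -0.968 -3.084 -4.995
vertex -1.578 -3.342 -4.628
vertex -1.147 -1.567 -4.225
endloop
endfacet
facet normal -0.583 0.312 -0.750
outer loop
vertex -1.147 -1.567 -4.225
vertex -1.578 -3.342 -4.628
vertex -1.758 -1.826 -3.858
endloop
endfacet
facet normal -0.105 0.887 0.450
outer loop
vertex -1.147 -1.567 -4.225
vertex -1.758 -1.826 -3.858
vertex -0.92 -1.982 -3.355
endloop
endfacet
facet normal 0.105 -0.887 -0.450
outer loop
vertex -1.578 -3.342 -4.628
vertex -0.74 -3.498 -4.125
vertex -1.698 -3.692 -3.966
endloop
endfacet
facet normal -0.982 -0.021 -0.189
outer loop
vertex -1.578 -3.342 -4.628
vertex -1.698 -3.692 -3.966
vertex -1.758 -1.826 -3.858
endloop
endfacet
facet normal -0.982 -0.021 -0.189
outer loop
vertex -1.758 -1.826 -3.858
vertex -1.698 -3.692 -3.966
vertex -1.878 -2.176 -3.197
endloop
endfacet
facet normal -0.105 0.887 0.450
outer loop
vertex -1.758 -1.826 -3.858
vertex -1.878 -2.176 -3.197
vertex -0.92 -1.982 -3.355
endloop
endfacet
facet normal 0.105 -0.887 -0.450
outer loop
vertex -1.698 -3.692 -3.966
vertex -0.74 -3.498 -4.125
vertex -1.257 -3.928 -3.398
endloop
endfacet
facet normal -0.806 -0.341 0.484
outer loop
vertex -1.698 -3.692 -3.966
vertex -1.257 -3.928 -3.398
vertex -1.878 -2.176 -3.197
endloop
endfacet
facet normal -0.806 -0.341 0.484
outer loop
vertex -1.878 -2.176 -3.197
vertex -1.257 -3.928 -3.398
vertex -1.436 -2.412 -2.628
endloop
endfacet
facet normal -0.105 0.887 0.450
outer loop
vertex -1.878 -2.176 -3.197
vertex -1.436 -2.412 -2.628
vertex -0.92 -1.982 -3.355
endloop
endfacet
facet normal 0.104 -0.887 -0.450
outer loop
vertex -1.257 -3.928 -3.398
vertex -0.74 -3.498 -4.125
vertex -0.513 -3.913 -3.255
endloop
endfacet
facet normal -0.158 -0.462 0.873
outer loop
vertex -1.257 -3.928 -3.398
vertex -0.513 -3.913 -3.255
vertex -1.436 -2.412 -2.628
endloop
endfacet
facet normal -0.158 -0.462 0.873
outer loop
vertex -1.436 -2.412 -2.628
vertex -0.513 -3.913 -3.255
vertex -0.692 -2.396 -2.485
endloop
endfacet
facet normal -0.106 0.887 0.450
outer loop
vertex -1.436 -2.412 -2.628
vertex -0.692 -2.396 -2.485
vertex -0.92 -1.982 -3.355
endloop
endfacet
facet normal 0.105 -0.887 -0.450
outer loop
vertex -0.513 -3.913 -3.255
vertex -0.74 -3.498 -4.125
vertex 0.098 -3.654 -3.622
endloop
endfacet
facet normal 0.583 -0.312 0.750
outer loop
vertex -0.513 -3.913 -3.255
vertex 0.098 -3.654 -3.622
vertex -0.692 -2.396 -2.485
endloop
endfacet
facet normal 0.583 -0.312 0.750
outer loop
vertex -0.692 -2.396 -2.485
vertex 0.098 -3.654 -3.622
vertex -0.082 -2.138 -2.852
endloop
endfacet
facet normal -0.105 0.887 0.450
outer loop
vertex -0.692 -2.396 -2.485
vertex -0.082 -2.138 -2.852
vertex -0.92 -1.982 -3.355
endloop
endfacet

endsolid


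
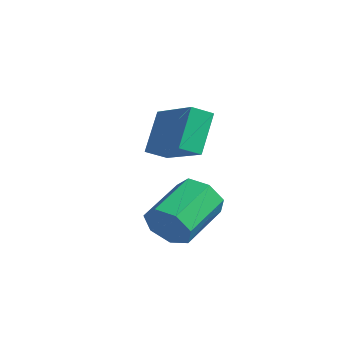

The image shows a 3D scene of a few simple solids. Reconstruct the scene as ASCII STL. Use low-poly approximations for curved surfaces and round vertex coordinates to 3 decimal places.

solid 
facet normal -0.878 0.175 -0.445
outer loop
vertex -3.211 0.685 2.113
vertex -3.667 1.666 3.399
vertex -2.888 1.335 1.732
endloop
endfacet
facet normal 0.271 -0.583 -0.765
outer loop
vertex -0.973 0.954 2.701
vertex -3.211 0.685 2.113
vertex -2.888 1.335 1.732
endloop
endfacet
facet normal -0.878 0.175 -0.445
outer loop
vertex -2.888 1.335 1.732
vertex -3.667 1.666 3.399
vertex -3.344 2.316 3.017
endloop
endfacet
facet normal 0.393 0.793 -0.466
outer loop
vertex -3.344 2.316 3.017
vertex -0.973 0.954 2.701
vertex -2.888 1.335 1.732
endloop
endfacet
facet normal -0.393 -0.793 0.465
outer loop
vertex -3.211 0.685 2.113
vertex -1.752 1.285 4.368
vertex -3.667 1.666 3.399
endloop
endfacet
facet normal 0.271 -0.584 -0.765
outer loop
vertex -1.296 0.304 3.083
vertex -3.211 0.685 2.113
vertex -0.973 0.954 2.701
endloop
endfacet
facet normal -0.394 -0.793 0.466
outer loop
vertex -1.296 0.304 3.083
vertex -1.752 1.285 4.368
vertex -3.211 0.685 2.113
endloop
endfacet
facet normal -0.271 0.584 0.765
outer loop
vertex -3.667 1.666 3.399
vertex -1.752 1.285 4.368
vertex -3.344 2.316 3.017
endloop
endfacet
facet normal 0.393 0.793 -0.465
outer loop
vertex -1.429 1.935 3.987
vertex -0.973 0.954 2.701
vertex -3.344 2.316 3.017
endloop
endfacet
facet normal -0.272 0.584 0.765
outer loop
vertex -3.344 2.316 3.017
vertex -1.752 1.285 4.368
vertex -1.429 1.935 3.987
endloop
endfacet
facet normal 0.878 -0.175 0.445
outer loop
vertex -1.429 1.935 3.987
vertex -1.296 0.304 3.083
vertex -0.973 0.954 2.701
endloop
endfacet
facet normal 0.878 -0.175 0.445
outer loop
vertex -1.752 1.285 4.368
vertex -1.296 0.304 3.083
vertex -1.429 1.935 3.987
endloop
endfacet
facet normal 0.185 -0.936 -0.300
outer loop
vertex 1.03 -2.062 1.963
vertex 0.556 -1.937 1.281
vertex 1.38 -1.805 1.377
endloop
endfacet
facet normal 0.858 0.004 0.514
outer loop
vertex 1.03 -2.062 1.963
vertex 1.38 -1.805 1.377
vertex 0.699 -0.388 2.501
endloop
endfacet
facet normal 0.858 0.005 0.513
outer loop
vertex 0.699 -0.388 2.501
vertex 1.38 -1.805 1.377
vertex 1.048 -0.13 1.915
endloop
endfacet
facet normal -0.186 0.935 0.301
outer loop
vertex 0.699 -0.388 2.501
vertex 1.048 -0.13 1.915
vertex 0.224 -0.263 1.819
endloop
endfacet
facet normal 0.185 -0.936 -0.301
outer loop
vertex 1.38 -1.805 1.377
vertex 0.556 -1.937 1.281
vertex 1.109 -1.647 0.719
endloop
endfacet
facet normal 0.910 0.279 -0.308
outer loop
vertex 1.38 -1.805 1.377
vertex 1.109 -1.647 0.719
vertex 1.048 -0.13 1.915
endloop
endfacet
facet normal 0.909 0.279 -0.308
outer loop
vertex 1.048 -0.13 1.915
vertex 1.109 -1.647 0.719
vertex 0.777 0.027 1.257
endloop
endfacet
facet normal -0.186 0.936 0.300
outer loop
vertex 1.048 -0.13 1.915
vertex 0.777 0.027 1.257
vertex 0.224 -0.263 1.819
endloop
endfacet
facet normal 0.186 -0.936 -0.300
outer loop
vertex 1.109 -1.647 0.719
vertex 0.556 -1.937 1.281
vertex 0.421 -1.708 0.484
endloop
endfacet
facet normal 0.276 0.343 -0.898
outer loop
vertex 1.109 -1.647 0.719
vertex 0.421 -1.708 0.484
vertex 0.777 0.027 1.257
endloop
endfacet
facet normal 0.277 0.343 -0.898
outer loop
vertex 0.777 0.027 1.257
vertex 0.421 -1.708 0.484
vertex 0.09 -0.033 1.022
endloop
endfacet
facet normal -0.185 0.936 0.301
outer loop
vertex 0.777 0.027 1.257
vertex 0.09 -0.033 1.022
vertex 0.224 -0.263 1.819
endloop
endfacet
facet normal 0.185 -0.936 -0.300
outer loop
vertex 0.421 -1.708 0.484
vertex 0.556 -1.937 1.281
vertex -0.165 -1.941 0.849
endloop
endfacet
facet normal -0.565 0.149 -0.812
outer loop
vertex 0.421 -1.708 0.484
vertex -0.165 -1.941 0.849
vertex 0.09 -0.033 1.022
endloop
endfacet
facet normal -0.565 0.149 -0.812
outer loop
vertex 0.09 -0.033 1.022
vertex -0.165 -1.941 0.849
vertex -0.496 -0.267 1.387
endloop
endfacet
facet normal -0.186 0.935 0.301
outer loop
vertex 0.09 -0.033 1.022
vertex -0.496 -0.267 1.387
vertex 0.224 -0.263 1.819
endloop
endfacet
facet normal 0.186 -0.935 -0.302
outer loop
vertex -0.165 -1.941 0.849
vertex 0.556 -1.937 1.281
vertex -0.208 -2.172 1.539
endloop
endfacet
facet normal -0.981 -0.157 -0.114
outer loop
vertex -0.165 -1.941 0.849
vertex -0.208 -2.172 1.539
vertex -0.496 -0.267 1.387
endloop
endfacet
facet normal -0.981 -0.157 -0.115
outer loop
vertex -0.496 -0.267 1.387
vertex -0.208 -2.172 1.539
vertex -0.54 -0.497 2.078
endloop
endfacet
facet normal -0.185 0.936 0.300
outer loop
vertex -0.496 -0.267 1.387
vertex -0.54 -0.497 2.078
vertex 0.224 -0.263 1.819
endloop
endfacet
facet normal 0.186 -0.935 -0.301
outer loop
vertex -0.208 -2.172 1.539
vertex 0.556 -1.937 1.281
vertex 0.324 -2.226 2.035
endloop
endfacet
facet normal -0.658 -0.346 0.669
outer loop
vertex -0.208 -2.172 1.539
vertex 0.324 -2.226 2.035
vertex -0.54 -0.497 2.078
endloop
endfacet
facet normal -0.658 -0.345 0.669
outer loop
vertex -0.54 -0.497 2.078
vertex 0.324 -2.226 2.035
vertex -0.008 -0.551 2.573
endloop
endfacet
facet normal -0.185 0.936 0.301
outer loop
vertex -0.54 -0.497 2.078
vertex -0.008 -0.551 2.573
vertex 0.224 -0.263 1.819
endloop
endfacet
facet normal 0.187 -0.935 -0.301
outer loop
vertex 0.324 -2.226 2.035
vertex 0.556 -1.937 1.281
vertex 1.03 -2.062 1.963
endloop
endfacet
facet normal 0.160 -0.273 0.949
outer loop
vertex 0.324 -2.226 2.035
vertex 1.03 -2.062 1.963
vertex -0.008 -0.551 2.573
endloop
endfacet
facet normal 0.160 -0.273 0.949
outer loop
vertex -0.008 -0.551 2.573
vertex 1.03 -2.062 1.963
vertex 0.699 -0.388 2.501
endloop
endfacet
facet normal -0.185 0.936 0.300
outer loop
vertex -0.008 -0.551 2.573
vertex 0.699 -0.388 2.501
vertex 0.224 -0.263 1.819
endloop
endfacet

endsolid


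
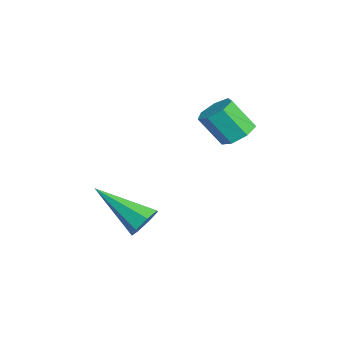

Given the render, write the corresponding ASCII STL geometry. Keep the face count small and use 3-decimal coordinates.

solid 
facet normal 0.488 0.711 -0.506
outer loop
vertex 2.011 0.042 -1.398
vertex 1.606 0.025 -1.813
vertex 1.621 0.354 -1.336
endloop
endfacet
facet normal 0.255 0.128 0.958
outer loop
vertex 2.011 0.042 -1.398
vertex 1.621 0.354 -1.336
vertex 0.694 -1.305 -0.867
endloop
endfacet
facet normal 0.488 0.711 -0.506
outer loop
vertex 1.621 0.354 -1.336
vertex 1.606 0.025 -1.813
vertex 1.22 0.418 -1.633
endloop
endfacet
facet normal -0.474 0.474 0.742
outer loop
vertex 1.621 0.354 -1.336
vertex 1.22 0.418 -1.633
vertex 0.694 -1.305 -0.867
endloop
endfacet
facet normal 0.488 0.711 -0.506
outer loop
vertex 1.22 0.418 -1.633
vertex 1.606 0.025 -1.813
vertex 1.109 0.186 -2.066
endloop
endfacet
facet normal -0.945 0.320 0.071
outer loop
vertex 1.22 0.418 -1.633
vertex 1.109 0.186 -2.066
vertex 0.694 -1.305 -0.867
endloop
endfacet
facet normal 0.488 0.712 -0.506
outer loop
vertex 1.109 0.186 -2.066
vertex 1.606 0.025 -1.813
vertex 1.373 -0.167 -2.308
endloop
endfacet
facet normal -0.803 -0.221 -0.553
outer loop
vertex 1.109 0.186 -2.066
vertex 1.373 -0.167 -2.308
vertex 0.694 -1.305 -0.867
endloop
endfacet
facet normal 0.488 0.711 -0.506
outer loop
vertex 1.373 -0.167 -2.308
vertex 1.606 0.025 -1.813
vertex 1.812 -0.376 -2.178
endloop
endfacet
facet normal -0.157 -0.738 -0.657
outer loop
vertex 1.373 -0.167 -2.308
vertex 1.812 -0.376 -2.178
vertex 0.694 -1.305 -0.867
endloop
endfacet
facet normal 0.488 0.711 -0.506
outer loop
vertex 1.812 -0.376 -2.178
vertex 1.606 0.025 -1.813
vertex 2.096 -0.283 -1.773
endloop
endfacet
facet normal 0.510 -0.845 -0.164
outer loop
vertex 1.812 -0.376 -2.178
vertex 2.096 -0.283 -1.773
vertex 0.694 -1.305 -0.867
endloop
endfacet
facet normal 0.488 0.711 -0.506
outer loop
vertex 2.096 -0.283 -1.773
vertex 1.606 0.025 -1.813
vertex 2.011 0.042 -1.398
endloop
endfacet
facet normal 0.693 -0.459 0.555
outer loop
vertex 2.096 -0.283 -1.773
vertex 2.011 0.042 -1.398
vertex 0.694 -1.305 -0.867
endloop
endfacet
facet normal 0.201 0.561 -0.803
outer loop
vertex 1.278 2.913 1.33
vertex 0.747 2.765 1.094
vertex 0.881 3.228 1.451
endloop
endfacet
facet normal 0.616 0.565 0.549
outer loop
vertex 1.278 2.913 1.33
vertex 0.881 3.228 1.451
vertex 1.044 2.263 2.262
endloop
endfacet
facet normal 0.617 0.565 0.548
outer loop
vertex 1.044 2.263 2.262
vertex 0.881 3.228 1.451
vertex 0.648 2.578 2.383
endloop
endfacet
facet normal -0.201 -0.561 0.803
outer loop
vertex 1.044 2.263 2.262
vertex 0.648 2.578 2.383
vertex 0.513 2.115 2.026
endloop
endfacet
facet normal 0.202 0.561 -0.803
outer loop
vertex 0.881 3.228 1.451
vertex 0.747 2.765 1.094
vertex 0.383 3.194 1.302
endloop
endfacet
facet normal -0.213 0.826 0.523
outer loop
vertex 0.881 3.228 1.451
vertex 0.383 3.194 1.302
vertex 0.648 2.578 2.383
endloop
endfacet
facet normal -0.211 0.826 0.522
outer loop
vertex 0.648 2.578 2.383
vertex 0.383 3.194 1.302
vertex 0.15 2.545 2.234
endloop
endfacet
facet normal -0.203 -0.560 0.803
outer loop
vertex 0.648 2.578 2.383
vertex 0.15 2.545 2.234
vertex 0.513 2.115 2.026
endloop
endfacet
facet normal 0.201 0.560 -0.804
outer loop
vertex 0.383 3.194 1.302
vertex 0.747 2.765 1.094
vertex 0.159 2.837 0.997
endloop
endfacet
facet normal -0.880 0.464 0.103
outer loop
vertex 0.383 3.194 1.302
vertex 0.159 2.837 0.997
vertex 0.15 2.545 2.234
endloop
endfacet
facet normal -0.880 0.463 0.103
outer loop
vertex 0.15 2.545 2.234
vertex 0.159 2.837 0.997
vertex -0.074 2.187 1.929
endloop
endfacet
facet normal -0.201 -0.559 0.804
outer loop
vertex 0.15 2.545 2.234
vertex -0.074 2.187 1.929
vertex 0.513 2.115 2.026
endloop
endfacet
facet normal 0.201 0.560 -0.804
outer loop
vertex 0.159 2.837 0.997
vertex 0.747 2.765 1.094
vertex 0.377 2.426 0.765
endloop
endfacet
facet normal -0.885 -0.247 -0.394
outer loop
vertex 0.159 2.837 0.997
vertex 0.377 2.426 0.765
vertex -0.074 2.187 1.929
endloop
endfacet
facet normal -0.885 -0.247 -0.394
outer loop
vertex -0.074 2.187 1.929
vertex 0.377 2.426 0.765
vertex 0.144 1.776 1.697
endloop
endfacet
facet normal -0.201 -0.560 0.803
outer loop
vertex -0.074 2.187 1.929
vertex 0.144 1.776 1.697
vertex 0.513 2.115 2.026
endloop
endfacet
facet normal 0.201 0.560 -0.804
outer loop
vertex 0.377 2.426 0.765
vertex 0.747 2.765 1.094
vertex 0.874 2.269 0.78
endloop
endfacet
facet normal -0.226 -0.772 -0.595
outer loop
vertex 0.377 2.426 0.765
vertex 0.874 2.269 0.78
vertex 0.144 1.776 1.697
endloop
endfacet
facet normal -0.225 -0.772 -0.594
outer loop
vertex 0.144 1.776 1.697
vertex 0.874 2.269 0.78
vertex 0.64 1.62 1.712
endloop
endfacet
facet normal -0.201 -0.561 0.803
outer loop
vertex 0.144 1.776 1.697
vertex 0.64 1.62 1.712
vertex 0.513 2.115 2.026
endloop
endfacet
facet normal 0.202 0.560 -0.803
outer loop
vertex 0.874 2.269 0.78
vertex 0.747 2.765 1.094
vertex 1.275 2.486 1.032
endloop
endfacet
facet normal 0.606 -0.716 -0.347
outer loop
vertex 0.874 2.269 0.78
vertex 1.275 2.486 1.032
vertex 0.64 1.62 1.712
endloop
endfacet
facet normal 0.606 -0.716 -0.347
outer loop
vertex 0.64 1.62 1.712
vertex 1.275 2.486 1.032
vertex 1.041 1.837 1.964
endloop
endfacet
facet normal -0.201 -0.561 0.803
outer loop
vertex 0.64 1.62 1.712
vertex 1.041 1.837 1.964
vertex 0.513 2.115 2.026
endloop
endfacet
facet normal 0.201 0.560 -0.804
outer loop
vertex 1.275 2.486 1.032
vertex 0.747 2.765 1.094
vertex 1.278 2.913 1.33
endloop
endfacet
facet normal 0.979 -0.120 0.162
outer loop
vertex 1.275 2.486 1.032
vertex 1.278 2.913 1.33
vertex 1.041 1.837 1.964
endloop
endfacet
facet normal 0.979 -0.120 0.162
outer loop
vertex 1.041 1.837 1.964
vertex 1.278 2.913 1.33
vertex 1.044 2.263 2.262
endloop
endfacet
facet normal -0.201 -0.561 0.803
outer loop
vertex 1.041 1.837 1.964
vertex 1.044 2.263 2.262
vertex 0.513 2.115 2.026
endloop
endfacet

endsolid


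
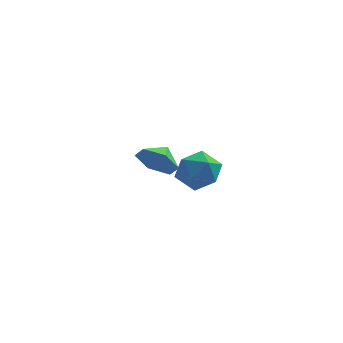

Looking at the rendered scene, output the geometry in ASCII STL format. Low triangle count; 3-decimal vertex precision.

solid 
facet normal -0.389 -0.817 -0.426
outer loop
vertex 1.781 2.185 -2.237
vertex 1.21 1.979 -1.32
vertex 0.771 2.602 -2.113
endloop
endfacet
facet normal 0.310 0.867 -0.391
outer loop
vertex 1.781 2.185 -2.237
vertex 0.771 2.602 -2.113
vertex 1.63 2.861 -0.86
endloop
endfacet
facet normal -0.389 -0.817 -0.426
outer loop
vertex 0.771 2.602 -2.113
vertex 1.21 1.979 -1.32
vertex 0.199 2.396 -1.196
endloop
endfacet
facet normal -0.313 0.950 0.018
outer loop
vertex 0.771 2.602 -2.113
vertex 0.199 2.396 -1.196
vertex 1.63 2.861 -0.86
endloop
endfacet
facet normal -0.389 -0.817 -0.426
outer loop
vertex 0.199 2.396 -1.196
vertex 1.21 1.979 -1.32
vertex 0.639 1.773 -0.403
endloop
endfacet
facet normal -0.365 0.623 0.692
outer loop
vertex 0.199 2.396 -1.196
vertex 0.639 1.773 -0.403
vertex 1.63 2.861 -0.86
endloop
endfacet
facet normal -0.389 -0.817 -0.426
outer loop
vertex 0.639 1.773 -0.403
vertex 1.21 1.979 -1.32
vertex 1.649 1.356 -0.527
endloop
endfacet
facet normal 0.206 0.214 0.955
outer loop
vertex 0.639 1.773 -0.403
vertex 1.649 1.356 -0.527
vertex 1.63 2.861 -0.86
endloop
endfacet
facet normal -0.389 -0.817 -0.426
outer loop
vertex 1.649 1.356 -0.527
vertex 1.21 1.979 -1.32
vertex 2.22 1.562 -1.444
endloop
endfacet
facet normal 0.828 0.131 0.545
outer loop
vertex 1.649 1.356 -0.527
vertex 2.22 1.562 -1.444
vertex 1.63 2.861 -0.86
endloop
endfacet
facet normal -0.389 -0.817 -0.426
outer loop
vertex 2.22 1.562 -1.444
vertex 1.21 1.979 -1.32
vertex 1.781 2.185 -2.237
endloop
endfacet
facet normal 0.880 0.457 -0.128
outer loop
vertex 2.22 1.562 -1.444
vertex 1.781 2.185 -2.237
vertex 1.63 2.861 -0.86
endloop
endfacet
facet normal -0.871 0.366 -0.328
outer loop
vertex 2.917 -2.77 0.54
vertex 2.388 -3.544 1.083
vertex 2.605 -2.597 1.563
endloop
endfacet
facet normal -0.383 0.884 -0.266
outer loop
vertex 2.917 -2.77 0.54
vertex 2.605 -2.597 1.563
vertex 3.584 -2.272 1.233
endloop
endfacet
facet normal 0.173 0.713 -0.679
outer loop
vertex 2.917 -2.77 0.54
vertex 3.584 -2.272 1.233
vertex 3.972 -3.017 0.549
endloop
endfacet
facet normal 0.030 0.090 -0.996
outer loop
vertex 2.917 -2.77 0.54
vertex 3.972 -3.017 0.549
vertex 3.233 -3.803 0.456
endloop
endfacet
facet normal -0.616 -0.125 -0.778
outer loop
vertex 2.917 -2.77 0.54
vertex 3.233 -3.803 0.456
vertex 2.388 -3.544 1.083
endloop
endfacet
facet normal -0.160 0.898 0.411
outer loop
vertex 3.584 -2.272 1.233
vertex 2.605 -2.597 1.563
vertex 3.467 -2.737 2.204
endloop
endfacet
facet normal -0.948 0.059 0.312
outer loop
vertex 2.605 -2.597 1.563
vertex 2.388 -3.544 1.083
vertex 2.728 -3.523 2.111
endloop
endfacet
facet normal -0.534 -0.735 -0.417
outer loop
vertex 2.388 -3.544 1.083
vertex 3.233 -3.803 0.456
vertex 3.116 -4.268 1.427
endloop
endfacet
facet normal 0.509 -0.387 -0.769
outer loop
vertex 3.233 -3.803 0.456
vertex 3.972 -3.017 0.549
vertex 4.095 -3.943 1.097
endloop
endfacet
facet normal 0.740 0.622 -0.257
outer loop
vertex 3.972 -3.017 0.549
vertex 3.584 -2.272 1.233
vertex 4.312 -2.996 1.577
endloop
endfacet
facet normal -0.030 -0.090 0.996
outer loop
vertex 3.783 -3.77 2.12
vertex 3.467 -2.737 2.204
vertex 2.728 -3.523 2.111
endloop
endfacet
facet normal -0.173 -0.713 0.679
outer loop
vertex 3.783 -3.77 2.12
vertex 2.728 -3.523 2.111
vertex 3.116 -4.268 1.427
endloop
endfacet
facet normal 0.383 -0.884 0.266
outer loop
vertex 3.783 -3.77 2.12
vertex 3.116 -4.268 1.427
vertex 4.095 -3.943 1.097
endloop
endfacet
facet normal 0.871 -0.366 0.328
outer loop
vertex 3.783 -3.77 2.12
vertex 4.095 -3.943 1.097
vertex 4.312 -2.996 1.577
endloop
endfacet
facet normal 0.616 0.125 0.778
outer loop
vertex 3.783 -3.77 2.12
vertex 4.312 -2.996 1.577
vertex 3.467 -2.737 2.204
endloop
endfacet
facet normal -0.509 0.387 0.769
outer loop
vertex 2.728 -3.523 2.111
vertex 3.467 -2.737 2.204
vertex 2.605 -2.597 1.563
endloop
endfacet
facet normal -0.740 -0.622 0.257
outer loop
vertex 3.116 -4.268 1.427
vertex 2.728 -3.523 2.111
vertex 2.388 -3.544 1.083
endloop
endfacet
facet normal 0.160 -0.898 -0.411
outer loop
vertex 4.095 -3.943 1.097
vertex 3.116 -4.268 1.427
vertex 3.233 -3.803 0.456
endloop
endfacet
facet normal 0.948 -0.059 -0.312
outer loop
vertex 4.312 -2.996 1.577
vertex 4.095 -3.943 1.097
vertex 3.972 -3.017 0.549
endloop
endfacet
facet normal 0.534 0.735 0.417
outer loop
vertex 3.467 -2.737 2.204
vertex 4.312 -2.996 1.577
vertex 3.584 -2.272 1.233
endloop
endfacet

endsolid


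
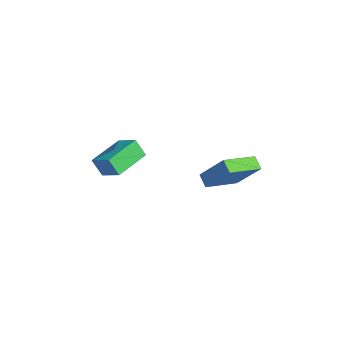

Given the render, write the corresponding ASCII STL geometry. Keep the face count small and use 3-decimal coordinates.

solid 
facet normal -0.708 -0.539 -0.456
outer loop
vertex 1.695 -3.588 1.088
vertex 0.28 -2.038 1.452
vertex 1.97 -3.101 0.084
endloop
endfacet
facet normal 0.664 -0.728 -0.171
outer loop
vertex 2.94 -2.362 0.708
vertex 1.695 -3.588 1.088
vertex 1.97 -3.101 0.084
endloop
endfacet
facet normal -0.708 -0.540 -0.455
outer loop
vertex 1.97 -3.101 0.084
vertex 0.28 -2.038 1.452
vertex 0.555 -1.551 0.447
endloop
endfacet
facet normal 0.240 0.423 -0.874
outer loop
vertex 0.555 -1.551 0.447
vertex 2.94 -2.362 0.708
vertex 1.97 -3.101 0.084
endloop
endfacet
facet normal -0.239 -0.424 0.874
outer loop
vertex 1.695 -3.588 1.088
vertex 1.25 -1.299 2.076
vertex 0.28 -2.038 1.452
endloop
endfacet
facet normal 0.664 -0.728 -0.171
outer loop
vertex 2.665 -2.849 1.713
vertex 1.695 -3.588 1.088
vertex 2.94 -2.362 0.708
endloop
endfacet
facet normal -0.240 -0.424 0.873
outer loop
vertex 2.665 -2.849 1.713
vertex 1.25 -1.299 2.076
vertex 1.695 -3.588 1.088
endloop
endfacet
facet normal -0.664 0.728 0.171
outer loop
vertex 0.28 -2.038 1.452
vertex 1.25 -1.299 2.076
vertex 0.555 -1.551 0.447
endloop
endfacet
facet normal 0.240 0.424 -0.873
outer loop
vertex 1.525 -0.812 1.072
vertex 2.94 -2.362 0.708
vertex 0.555 -1.551 0.447
endloop
endfacet
facet normal -0.664 0.728 0.171
outer loop
vertex 0.555 -1.551 0.447
vertex 1.25 -1.299 2.076
vertex 1.525 -0.812 1.072
endloop
endfacet
facet normal 0.708 0.540 0.455
outer loop
vertex 1.525 -0.812 1.072
vertex 2.665 -2.849 1.713
vertex 2.94 -2.362 0.708
endloop
endfacet
facet normal 0.708 0.540 0.456
outer loop
vertex 1.25 -1.299 2.076
vertex 2.665 -2.849 1.713
vertex 1.525 -0.812 1.072
endloop
endfacet
facet normal -0.435 -0.482 -0.760
outer loop
vertex 2.07 1.862 -0.352
vertex 1.093 3.672 -0.94
vertex 2.738 2.057 -0.858
endloop
endfacet
facet normal 0.456 -0.846 0.276
outer loop
vertex 3.687 3.108 0.8
vertex 2.07 1.862 -0.352
vertex 2.738 2.057 -0.858
endloop
endfacet
facet normal -0.435 -0.482 -0.761
outer loop
vertex 2.738 2.057 -0.858
vertex 1.093 3.672 -0.94
vertex 1.761 3.868 -1.446
endloop
endfacet
facet normal 0.776 0.228 -0.588
outer loop
vertex 1.761 3.868 -1.446
vertex 3.687 3.108 0.8
vertex 2.738 2.057 -0.858
endloop
endfacet
facet normal -0.776 -0.228 0.588
outer loop
vertex 2.07 1.862 -0.352
vertex 2.042 4.723 0.718
vertex 1.093 3.672 -0.94
endloop
endfacet
facet normal 0.456 -0.846 0.275
outer loop
vertex 3.019 2.912 1.306
vertex 2.07 1.862 -0.352
vertex 3.687 3.108 0.8
endloop
endfacet
facet normal -0.776 -0.228 0.588
outer loop
vertex 3.019 2.912 1.306
vertex 2.042 4.723 0.718
vertex 2.07 1.862 -0.352
endloop
endfacet
facet normal -0.457 0.846 -0.275
outer loop
vertex 1.093 3.672 -0.94
vertex 2.042 4.723 0.718
vertex 1.761 3.868 -1.446
endloop
endfacet
facet normal 0.776 0.228 -0.588
outer loop
vertex 2.71 4.918 0.212
vertex 3.687 3.108 0.8
vertex 1.761 3.868 -1.446
endloop
endfacet
facet normal -0.456 0.847 -0.275
outer loop
vertex 1.761 3.868 -1.446
vertex 2.042 4.723 0.718
vertex 2.71 4.918 0.212
endloop
endfacet
facet normal 0.435 0.482 0.761
outer loop
vertex 2.71 4.918 0.212
vertex 3.019 2.912 1.306
vertex 3.687 3.108 0.8
endloop
endfacet
facet normal 0.435 0.482 0.760
outer loop
vertex 2.042 4.723 0.718
vertex 3.019 2.912 1.306
vertex 2.71 4.918 0.212
endloop
endfacet

endsolid


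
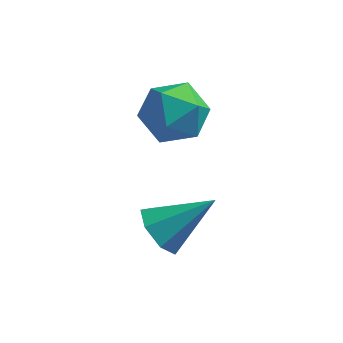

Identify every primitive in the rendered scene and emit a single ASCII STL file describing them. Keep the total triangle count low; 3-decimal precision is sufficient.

solid 
facet normal -0.337 0.474 0.814
outer loop
vertex -0.449 -0.955 -1.035
vertex -0.04 -1.669 -0.45
vertex 0.498 -0.853 -0.702
endloop
endfacet
facet normal -0.202 0.936 0.287
outer loop
vertex -0.449 -0.955 -1.035
vertex 0.498 -0.853 -0.702
vertex 0.269 -0.61 -1.655
endloop
endfacet
facet normal -0.599 0.752 -0.275
outer loop
vertex -0.449 -0.955 -1.035
vertex 0.269 -0.61 -1.655
vertex -0.411 -1.275 -1.991
endloop
endfacet
facet normal -0.980 0.175 -0.098
outer loop
vertex -0.449 -0.955 -1.035
vertex -0.411 -1.275 -1.991
vertex -0.602 -1.93 -1.247
endloop
endfacet
facet normal -0.818 0.003 0.576
outer loop
vertex -0.449 -0.955 -1.035
vertex -0.602 -1.93 -1.247
vertex -0.04 -1.669 -0.45
endloop
endfacet
facet normal 0.484 0.869 0.105
outer loop
vertex 0.269 -0.61 -1.655
vertex 0.498 -0.853 -0.702
vertex 1.122 -1.11 -1.453
endloop
endfacet
facet normal 0.267 0.119 0.956
outer loop
vertex 0.498 -0.853 -0.702
vertex -0.04 -1.669 -0.45
vertex 0.931 -1.765 -0.709
endloop
endfacet
facet normal -0.512 -0.642 0.571
outer loop
vertex -0.04 -1.669 -0.45
vertex -0.602 -1.93 -1.247
vertex 0.251 -2.43 -1.045
endloop
endfacet
facet normal -0.774 -0.363 -0.519
outer loop
vertex -0.602 -1.93 -1.247
vertex -0.411 -1.275 -1.991
vertex 0.022 -2.187 -1.998
endloop
endfacet
facet normal -0.159 0.570 -0.806
outer loop
vertex -0.411 -1.275 -1.991
vertex 0.269 -0.61 -1.655
vertex 0.56 -1.371 -2.25
endloop
endfacet
facet normal 0.980 -0.175 0.098
outer loop
vertex 0.969 -2.085 -1.665
vertex 1.122 -1.11 -1.453
vertex 0.931 -1.765 -0.709
endloop
endfacet
facet normal 0.599 -0.752 0.275
outer loop
vertex 0.969 -2.085 -1.665
vertex 0.931 -1.765 -0.709
vertex 0.251 -2.43 -1.045
endloop
endfacet
facet normal 0.202 -0.936 -0.287
outer loop
vertex 0.969 -2.085 -1.665
vertex 0.251 -2.43 -1.045
vertex 0.022 -2.187 -1.998
endloop
endfacet
facet normal 0.337 -0.474 -0.814
outer loop
vertex 0.969 -2.085 -1.665
vertex 0.022 -2.187 -1.998
vertex 0.56 -1.371 -2.25
endloop
endfacet
facet normal 0.818 -0.003 -0.576
outer loop
vertex 0.969 -2.085 -1.665
vertex 0.56 -1.371 -2.25
vertex 1.122 -1.11 -1.453
endloop
endfacet
facet normal 0.774 0.363 0.519
outer loop
vertex 0.931 -1.765 -0.709
vertex 1.122 -1.11 -1.453
vertex 0.498 -0.853 -0.702
endloop
endfacet
facet normal 0.159 -0.570 0.806
outer loop
vertex 0.251 -2.43 -1.045
vertex 0.931 -1.765 -0.709
vertex -0.04 -1.669 -0.45
endloop
endfacet
facet normal -0.484 -0.869 -0.105
outer loop
vertex 0.022 -2.187 -1.998
vertex 0.251 -2.43 -1.045
vertex -0.602 -1.93 -1.247
endloop
endfacet
facet normal -0.267 -0.119 -0.956
outer loop
vertex 0.56 -1.371 -2.25
vertex 0.022 -2.187 -1.998
vertex -0.411 -1.275 -1.991
endloop
endfacet
facet normal 0.512 0.642 -0.571
outer loop
vertex 1.122 -1.11 -1.453
vertex 0.56 -1.371 -2.25
vertex 0.269 -0.61 -1.655
endloop
endfacet
facet normal -0.753 -0.303 -0.584
outer loop
vertex 0.829 -3.912 -4.346
vertex 0.389 -4.053 -3.705
vertex 0.447 -3.387 -4.126
endloop
endfacet
facet normal 0.610 0.640 -0.468
outer loop
vertex 0.829 -3.912 -4.346
vertex 0.447 -3.387 -4.126
vertex 1.691 -3.527 -2.695
endloop
endfacet
facet normal -0.753 -0.304 -0.584
outer loop
vertex 0.447 -3.387 -4.126
vertex 0.389 -4.053 -3.705
vertex 0.021 -3.364 -3.589
endloop
endfacet
facet normal 0.084 0.996 0.024
outer loop
vertex 0.447 -3.387 -4.126
vertex 0.021 -3.364 -3.589
vertex 1.691 -3.527 -2.695
endloop
endfacet
facet normal -0.753 -0.304 -0.584
outer loop
vertex 0.021 -3.364 -3.589
vertex 0.389 -4.053 -3.705
vertex -0.128 -3.859 -3.14
endloop
endfacet
facet normal -0.288 0.689 0.664
outer loop
vertex 0.021 -3.364 -3.589
vertex -0.128 -3.859 -3.14
vertex 1.691 -3.527 -2.695
endloop
endfacet
facet normal -0.752 -0.304 -0.584
outer loop
vertex -0.128 -3.859 -3.14
vertex 0.389 -4.053 -3.705
vertex 0.113 -4.501 -3.116
endloop
endfacet
facet normal -0.229 -0.050 0.972
outer loop
vertex -0.128 -3.859 -3.14
vertex 0.113 -4.501 -3.116
vertex 1.691 -3.527 -2.695
endloop
endfacet
facet normal -0.753 -0.304 -0.584
outer loop
vertex 0.113 -4.501 -3.116
vertex 0.389 -4.053 -3.705
vertex 0.561 -4.805 -3.535
endloop
endfacet
facet normal 0.219 -0.664 0.715
outer loop
vertex 0.113 -4.501 -3.116
vertex 0.561 -4.805 -3.535
vertex 1.691 -3.527 -2.695
endloop
endfacet
facet normal -0.753 -0.304 -0.584
outer loop
vertex 0.561 -4.805 -3.535
vertex 0.389 -4.053 -3.705
vertex 0.88 -4.543 -4.083
endloop
endfacet
facet normal 0.717 -0.691 0.087
outer loop
vertex 0.561 -4.805 -3.535
vertex 0.88 -4.543 -4.083
vertex 1.691 -3.527 -2.695
endloop
endfacet
facet normal -0.753 -0.304 -0.584
outer loop
vertex 0.88 -4.543 -4.083
vertex 0.389 -4.053 -3.705
vertex 0.829 -3.912 -4.346
endloop
endfacet
facet normal 0.891 -0.111 -0.439
outer loop
vertex 0.88 -4.543 -4.083
vertex 0.829 -3.912 -4.346
vertex 1.691 -3.527 -2.695
endloop
endfacet

endsolid


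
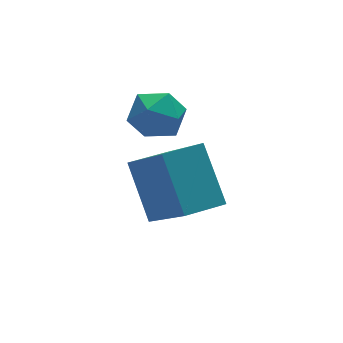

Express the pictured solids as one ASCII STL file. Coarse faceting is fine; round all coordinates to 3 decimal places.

solid 
facet normal -0.998 -0.007 0.057
outer loop
vertex -1.423 -0.484 -0.194
vertex -1.373 0.579 0.806
vertex -1.516 0.895 -1.654
endloop
endfacet
facet normal -0.034 -0.728 -0.685
outer loop
vertex -0.607 0.901 -1.706
vertex -1.423 -0.484 -0.194
vertex -1.516 0.895 -1.654
endloop
endfacet
facet normal -0.998 -0.007 0.057
outer loop
vertex -1.516 0.895 -1.654
vertex -1.373 0.579 0.806
vertex -1.466 1.957 -0.654
endloop
endfacet
facet normal -0.046 0.686 -0.726
outer loop
vertex -1.466 1.957 -0.654
vertex -0.607 0.901 -1.706
vertex -1.516 0.895 -1.654
endloop
endfacet
facet normal 0.046 -0.686 0.727
outer loop
vertex -1.423 -0.484 -0.194
vertex -0.464 0.585 0.754
vertex -1.373 0.579 0.806
endloop
endfacet
facet normal -0.034 -0.728 -0.685
outer loop
vertex -0.514 -0.477 -0.246
vertex -1.423 -0.484 -0.194
vertex -0.607 0.901 -1.706
endloop
endfacet
facet normal 0.047 -0.686 0.726
outer loop
vertex -0.514 -0.477 -0.246
vertex -0.464 0.585 0.754
vertex -1.423 -0.484 -0.194
endloop
endfacet
facet normal 0.034 0.728 0.685
outer loop
vertex -1.373 0.579 0.806
vertex -0.464 0.585 0.754
vertex -1.466 1.957 -0.654
endloop
endfacet
facet normal -0.047 0.686 -0.726
outer loop
vertex -0.557 1.964 -0.706
vertex -0.607 0.901 -1.706
vertex -1.466 1.957 -0.654
endloop
endfacet
facet normal 0.034 0.728 0.685
outer loop
vertex -1.466 1.957 -0.654
vertex -0.464 0.585 0.754
vertex -0.557 1.964 -0.706
endloop
endfacet
facet normal 0.998 0.007 -0.057
outer loop
vertex -0.557 1.964 -0.706
vertex -0.514 -0.477 -0.246
vertex -0.607 0.901 -1.706
endloop
endfacet
facet normal 0.998 0.007 -0.057
outer loop
vertex -0.464 0.585 0.754
vertex -0.514 -0.477 -0.246
vertex -0.557 1.964 -0.706
endloop
endfacet
facet normal -0.866 -0.428 0.258
outer loop
vertex -1.253 2.414 0.262
vertex -0.986 1.806 0.151
vertex -0.943 2.087 0.761
endloop
endfacet
facet normal -0.773 0.190 0.605
outer loop
vertex -1.253 2.414 0.262
vertex -0.943 2.087 0.761
vertex -0.845 2.748 0.679
endloop
endfacet
facet normal -0.698 0.707 0.117
outer loop
vertex -1.253 2.414 0.262
vertex -0.845 2.748 0.679
vertex -0.827 2.875 0.019
endloop
endfacet
facet normal -0.744 0.409 -0.528
outer loop
vertex -1.253 2.414 0.262
vertex -0.827 2.875 0.019
vertex -0.915 2.294 -0.307
endloop
endfacet
facet normal -0.848 -0.292 -0.442
outer loop
vertex -1.253 2.414 0.262
vertex -0.915 2.294 -0.307
vertex -0.986 1.806 0.151
endloop
endfacet
facet normal -0.165 0.145 0.975
outer loop
vertex -0.845 2.748 0.679
vertex -0.943 2.087 0.761
vertex -0.325 2.346 0.827
endloop
endfacet
facet normal -0.315 -0.853 0.415
outer loop
vertex -0.943 2.087 0.761
vertex -0.986 1.806 0.151
vertex -0.413 1.765 0.501
endloop
endfacet
facet normal -0.285 -0.634 -0.719
outer loop
vertex -0.986 1.806 0.151
vertex -0.915 2.294 -0.307
vertex -0.395 1.892 -0.159
endloop
endfacet
facet normal -0.118 0.499 -0.858
outer loop
vertex -0.915 2.294 -0.307
vertex -0.827 2.875 0.019
vertex -0.297 2.553 -0.241
endloop
endfacet
facet normal -0.044 0.981 0.188
outer loop
vertex -0.827 2.875 0.019
vertex -0.845 2.748 0.679
vertex -0.254 2.834 0.369
endloop
endfacet
facet normal 0.744 -0.409 0.528
outer loop
vertex 0.013 2.226 0.258
vertex -0.325 2.346 0.827
vertex -0.413 1.765 0.501
endloop
endfacet
facet normal 0.698 -0.707 -0.117
outer loop
vertex 0.013 2.226 0.258
vertex -0.413 1.765 0.501
vertex -0.395 1.892 -0.159
endloop
endfacet
facet normal 0.773 -0.190 -0.605
outer loop
vertex 0.013 2.226 0.258
vertex -0.395 1.892 -0.159
vertex -0.297 2.553 -0.241
endloop
endfacet
facet normal 0.866 0.428 -0.258
outer loop
vertex 0.013 2.226 0.258
vertex -0.297 2.553 -0.241
vertex -0.254 2.834 0.369
endloop
endfacet
facet normal 0.848 0.292 0.442
outer loop
vertex 0.013 2.226 0.258
vertex -0.254 2.834 0.369
vertex -0.325 2.346 0.827
endloop
endfacet
facet normal 0.118 -0.499 0.858
outer loop
vertex -0.413 1.765 0.501
vertex -0.325 2.346 0.827
vertex -0.943 2.087 0.761
endloop
endfacet
facet normal 0.044 -0.981 -0.188
outer loop
vertex -0.395 1.892 -0.159
vertex -0.413 1.765 0.501
vertex -0.986 1.806 0.151
endloop
endfacet
facet normal 0.165 -0.145 -0.975
outer loop
vertex -0.297 2.553 -0.241
vertex -0.395 1.892 -0.159
vertex -0.915 2.294 -0.307
endloop
endfacet
facet normal 0.315 0.853 -0.415
outer loop
vertex -0.254 2.834 0.369
vertex -0.297 2.553 -0.241
vertex -0.827 2.875 0.019
endloop
endfacet
facet normal 0.285 0.634 0.719
outer loop
vertex -0.325 2.346 0.827
vertex -0.254 2.834 0.369
vertex -0.845 2.748 0.679
endloop
endfacet

endsolid
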